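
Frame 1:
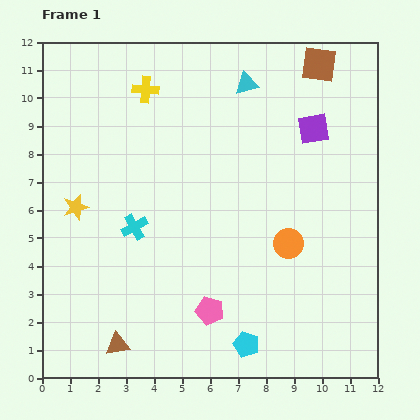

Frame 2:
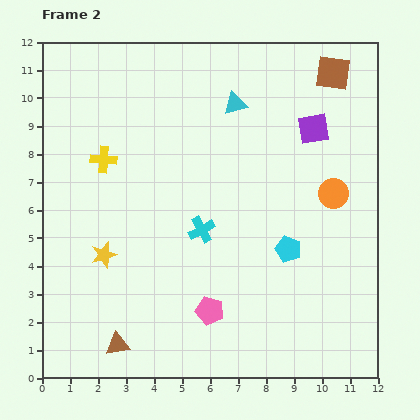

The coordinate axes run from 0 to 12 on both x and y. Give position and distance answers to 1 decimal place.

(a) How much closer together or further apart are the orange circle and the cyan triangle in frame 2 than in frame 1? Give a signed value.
-1.2

Distance in frame 1: 5.9. Distance in frame 2: 4.7.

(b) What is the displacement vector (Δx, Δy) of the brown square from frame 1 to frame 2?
(0.5, -0.3)

The brown square was at (9.9, 11.2) in frame 1 and (10.4, 10.9) in frame 2.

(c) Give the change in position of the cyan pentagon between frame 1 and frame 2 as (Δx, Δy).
(1.5, 3.4)

The cyan pentagon was at (7.3, 1.2) in frame 1 and (8.8, 4.6) in frame 2.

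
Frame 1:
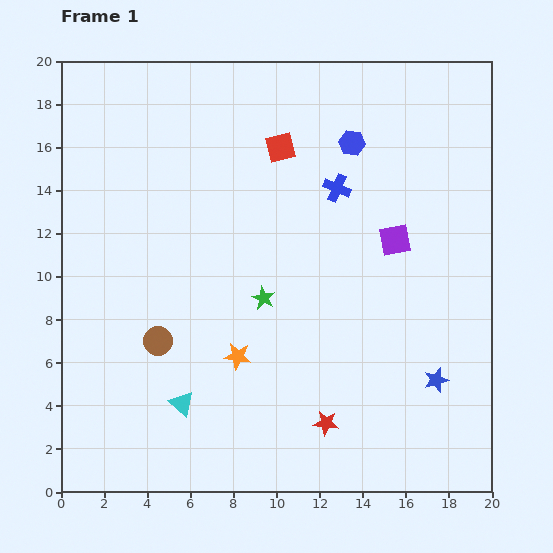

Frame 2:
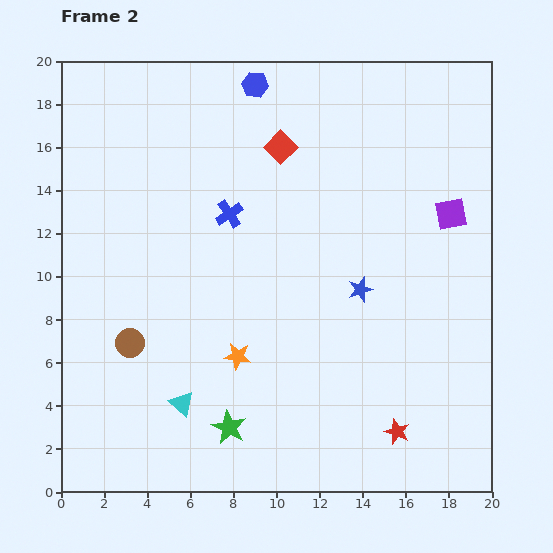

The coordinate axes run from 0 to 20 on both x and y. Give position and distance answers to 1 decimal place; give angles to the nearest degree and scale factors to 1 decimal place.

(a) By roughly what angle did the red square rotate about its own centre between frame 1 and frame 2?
30° counter-clockwise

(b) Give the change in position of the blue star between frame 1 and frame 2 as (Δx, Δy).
(-3.5, 4.2)

The blue star was at (17.4, 5.2) in frame 1 and (13.9, 9.4) in frame 2.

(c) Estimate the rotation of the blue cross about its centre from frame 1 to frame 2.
32° clockwise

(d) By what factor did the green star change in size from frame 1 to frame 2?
1.5×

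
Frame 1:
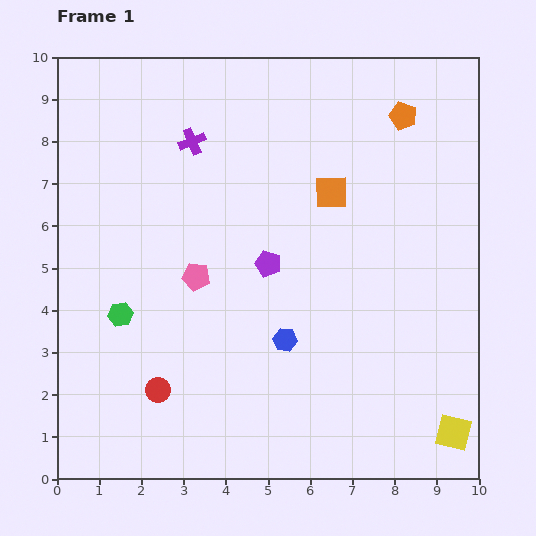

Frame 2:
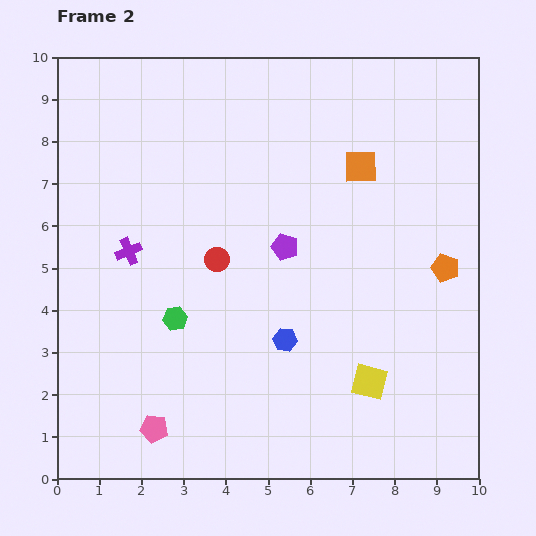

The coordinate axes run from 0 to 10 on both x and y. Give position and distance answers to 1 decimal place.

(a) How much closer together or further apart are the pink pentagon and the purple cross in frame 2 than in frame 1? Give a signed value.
+1.0

Distance in frame 1: 3.2. Distance in frame 2: 4.2.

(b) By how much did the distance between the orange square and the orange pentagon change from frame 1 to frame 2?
+0.6

Distance in frame 1: 2.5. Distance in frame 2: 3.1.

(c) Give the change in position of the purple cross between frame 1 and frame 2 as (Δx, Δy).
(-1.5, -2.6)

The purple cross was at (3.2, 8.0) in frame 1 and (1.7, 5.4) in frame 2.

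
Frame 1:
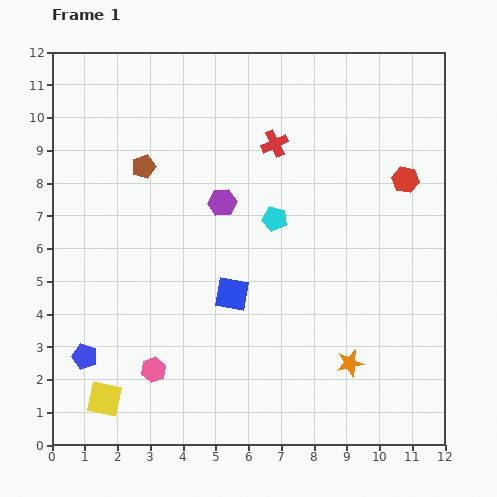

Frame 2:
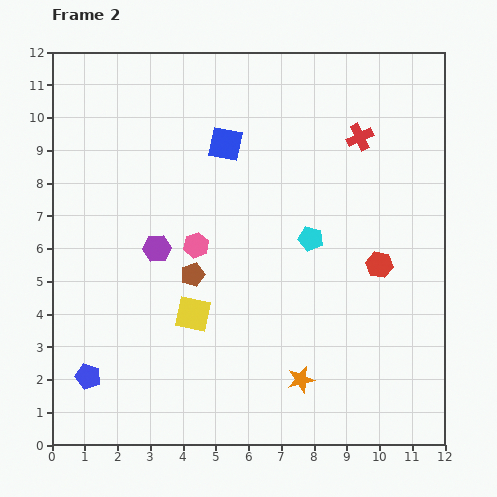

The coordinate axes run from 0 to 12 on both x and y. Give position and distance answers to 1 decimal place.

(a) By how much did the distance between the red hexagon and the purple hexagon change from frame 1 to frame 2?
+1.2

Distance in frame 1: 5.6. Distance in frame 2: 6.8.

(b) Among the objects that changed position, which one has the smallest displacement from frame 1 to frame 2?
the blue pentagon

(moved 0.6)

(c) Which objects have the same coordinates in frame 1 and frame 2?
none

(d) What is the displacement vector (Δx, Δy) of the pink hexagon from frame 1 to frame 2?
(1.3, 3.8)

The pink hexagon was at (3.1, 2.3) in frame 1 and (4.4, 6.1) in frame 2.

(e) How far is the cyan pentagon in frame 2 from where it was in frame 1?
1.3

The cyan pentagon moved from (6.8, 6.9) to (7.9, 6.3), a distance of √(1.1² + 0.6²) ≈ 1.3.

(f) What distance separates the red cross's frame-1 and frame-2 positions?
2.6

The red cross moved from (6.8, 9.2) to (9.4, 9.4), a distance of √(2.6² + 0.2²) ≈ 2.6.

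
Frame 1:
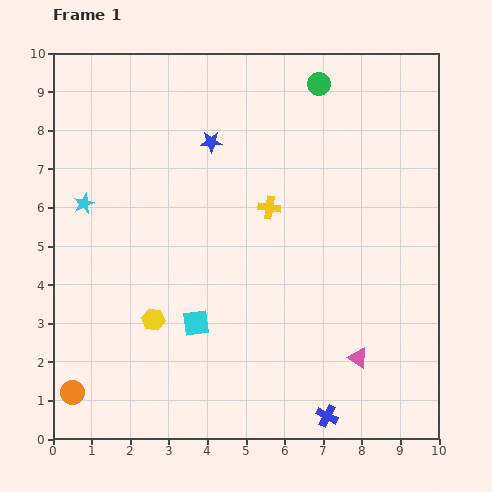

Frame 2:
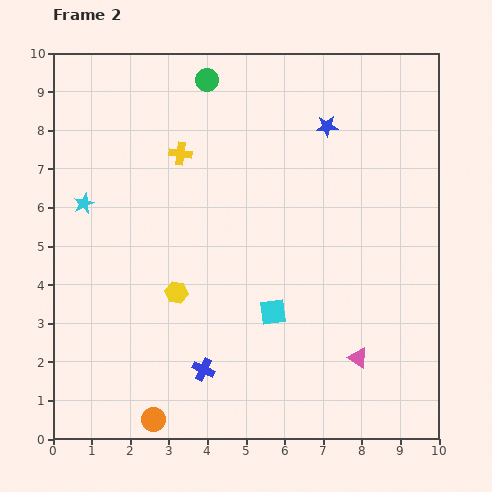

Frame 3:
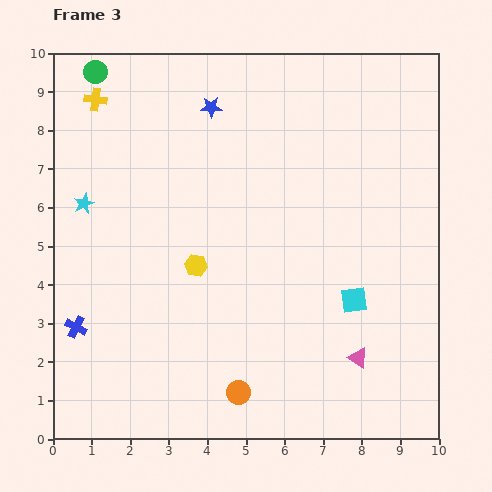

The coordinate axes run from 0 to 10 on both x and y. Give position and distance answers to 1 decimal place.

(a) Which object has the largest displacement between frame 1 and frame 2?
the blue cross

(moved 3.4; next 3.0)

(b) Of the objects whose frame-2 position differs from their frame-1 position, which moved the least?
the yellow hexagon

(moved 0.9)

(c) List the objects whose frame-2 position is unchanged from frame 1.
the cyan star, the pink triangle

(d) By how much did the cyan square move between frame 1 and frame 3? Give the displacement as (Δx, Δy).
(4.1, 0.6)

The cyan square was at (3.7, 3.0) in frame 1 and (7.8, 3.6) in frame 3.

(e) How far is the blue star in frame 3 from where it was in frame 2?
3.0

The blue star moved from (7.1, 8.1) to (4.1, 8.6), a distance of √(3.0² + 0.5²) ≈ 3.0.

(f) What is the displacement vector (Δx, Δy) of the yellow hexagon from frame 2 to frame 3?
(0.5, 0.7)

The yellow hexagon was at (3.2, 3.8) in frame 2 and (3.7, 4.5) in frame 3.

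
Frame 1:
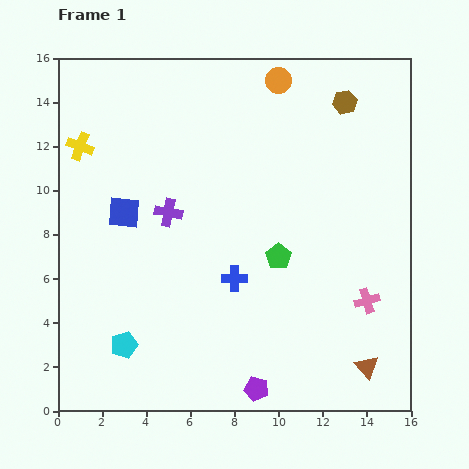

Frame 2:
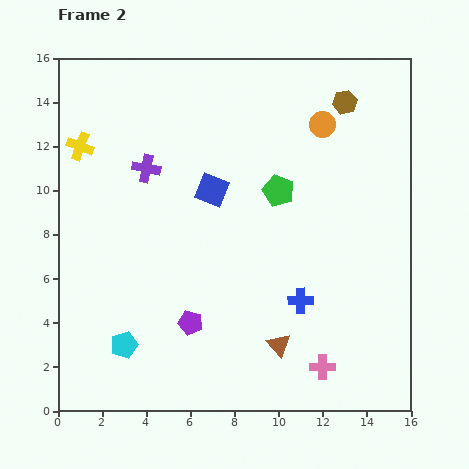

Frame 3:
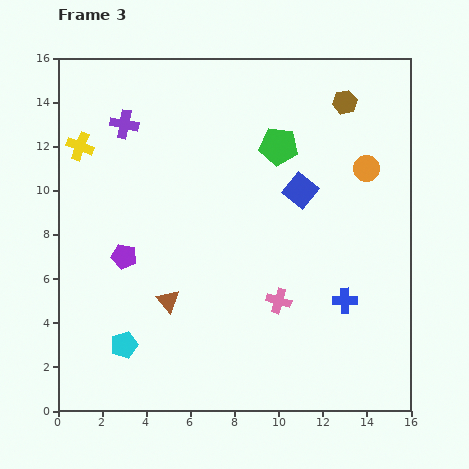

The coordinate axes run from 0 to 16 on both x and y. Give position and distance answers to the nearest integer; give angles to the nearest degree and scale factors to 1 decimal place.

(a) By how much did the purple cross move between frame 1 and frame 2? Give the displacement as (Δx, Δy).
(-1, 2)

The purple cross was at (5, 9) in frame 1 and (4, 11) in frame 2.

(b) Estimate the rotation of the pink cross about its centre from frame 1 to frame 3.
33° clockwise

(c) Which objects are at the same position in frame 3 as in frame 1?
the yellow cross, the brown hexagon, the cyan pentagon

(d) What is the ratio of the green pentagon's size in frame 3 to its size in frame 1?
1.5×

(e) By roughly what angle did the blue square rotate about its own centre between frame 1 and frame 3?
33° clockwise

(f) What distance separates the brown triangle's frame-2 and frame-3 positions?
5

The brown triangle moved from (10, 3) to (5, 5), a distance of √(5² + 2²) ≈ 5.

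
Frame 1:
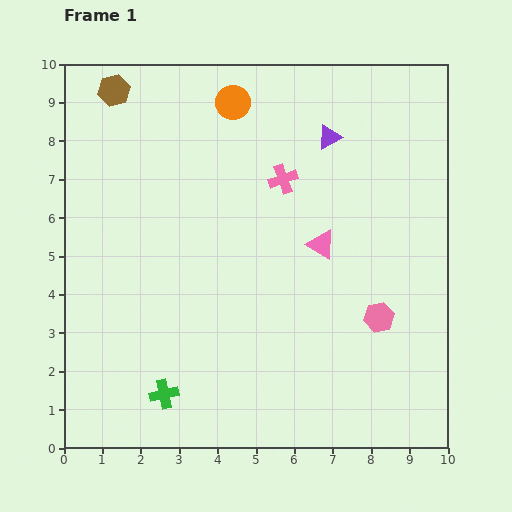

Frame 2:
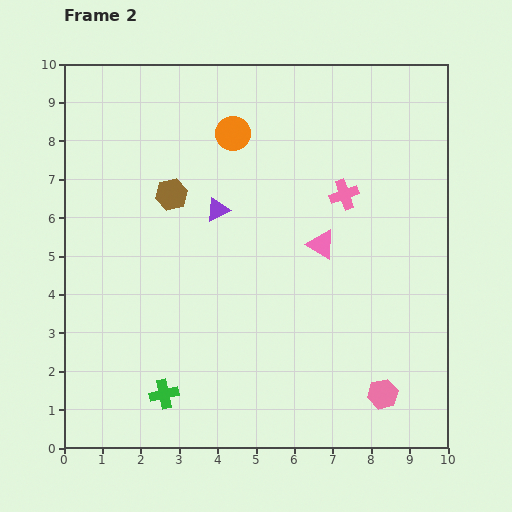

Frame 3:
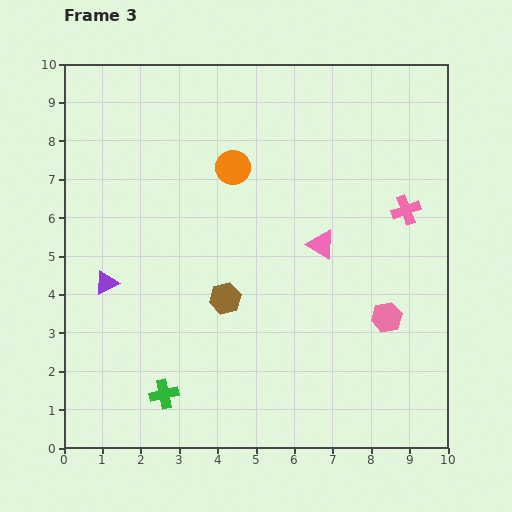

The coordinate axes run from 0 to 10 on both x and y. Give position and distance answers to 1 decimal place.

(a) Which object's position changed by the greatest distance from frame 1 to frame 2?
the purple triangle

(moved 3.5; next 3.1)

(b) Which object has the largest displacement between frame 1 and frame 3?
the purple triangle

(moved 6.9; next 6.1)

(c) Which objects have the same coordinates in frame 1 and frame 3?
the pink triangle, the green cross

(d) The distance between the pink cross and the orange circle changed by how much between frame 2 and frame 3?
+1.3

Distance in frame 2: 3.3. Distance in frame 3: 4.6.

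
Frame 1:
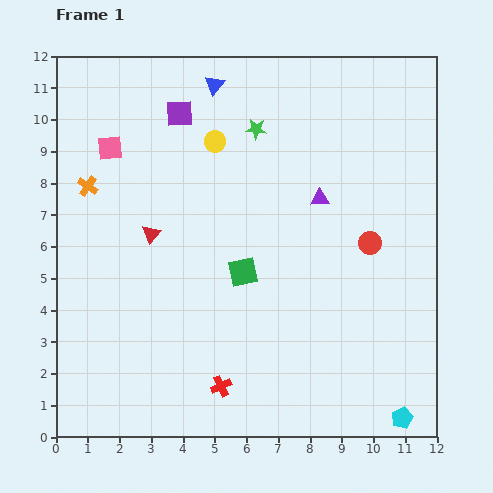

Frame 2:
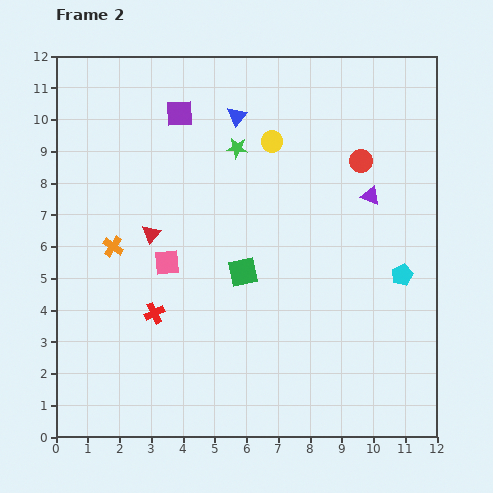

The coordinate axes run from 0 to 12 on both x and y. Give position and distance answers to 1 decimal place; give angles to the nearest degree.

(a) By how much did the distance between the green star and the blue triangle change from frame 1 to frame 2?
-0.9

Distance in frame 1: 1.9. Distance in frame 2: 1.0.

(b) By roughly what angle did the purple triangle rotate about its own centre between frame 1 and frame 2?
22° clockwise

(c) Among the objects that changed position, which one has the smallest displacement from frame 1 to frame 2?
the green star

(moved 0.8)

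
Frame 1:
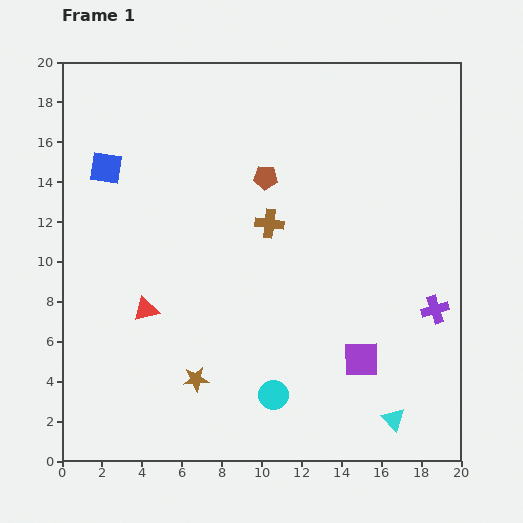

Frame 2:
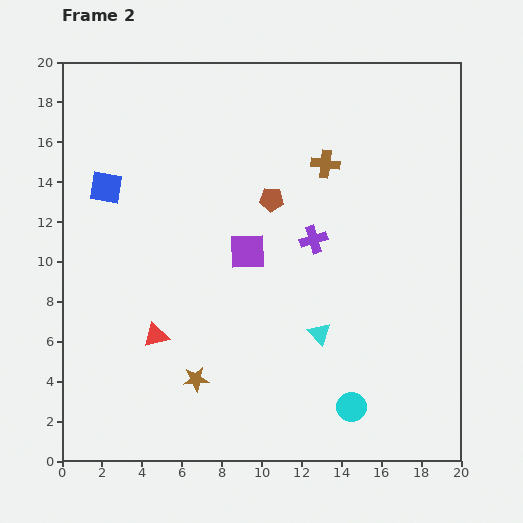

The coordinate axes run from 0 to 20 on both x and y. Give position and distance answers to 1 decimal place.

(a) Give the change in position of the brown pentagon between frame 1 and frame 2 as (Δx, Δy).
(0.3, -1.1)

The brown pentagon was at (10.2, 14.2) in frame 1 and (10.5, 13.1) in frame 2.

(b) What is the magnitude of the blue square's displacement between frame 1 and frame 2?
1.0

The blue square moved from (2.2, 14.7) to (2.2, 13.7), a distance of √(0.0² + 1.0²) ≈ 1.0.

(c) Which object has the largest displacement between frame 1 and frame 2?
the purple square

(moved 7.9; next 7.0)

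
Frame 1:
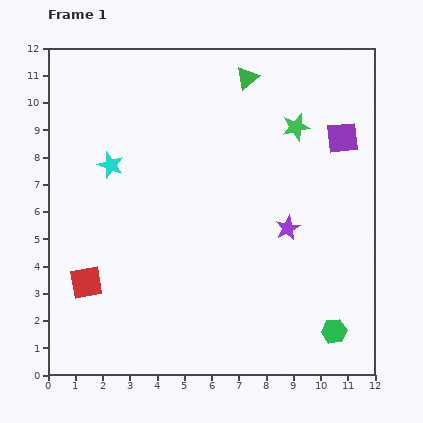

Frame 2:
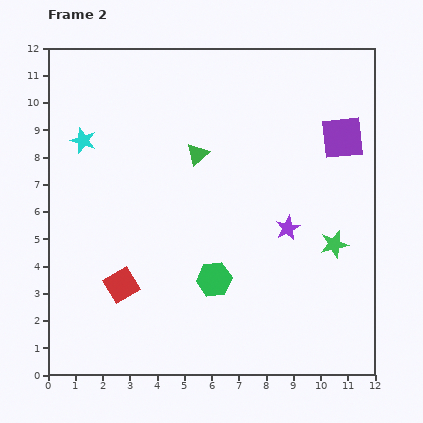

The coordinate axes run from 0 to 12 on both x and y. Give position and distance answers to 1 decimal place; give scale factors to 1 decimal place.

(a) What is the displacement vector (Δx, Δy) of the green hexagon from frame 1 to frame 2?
(-4.4, 1.9)

The green hexagon was at (10.5, 1.6) in frame 1 and (6.1, 3.5) in frame 2.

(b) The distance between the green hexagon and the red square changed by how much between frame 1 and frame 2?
-5.9

Distance in frame 1: 9.3. Distance in frame 2: 3.4.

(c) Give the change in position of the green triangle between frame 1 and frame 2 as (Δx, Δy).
(-1.8, -2.8)

The green triangle was at (7.3, 10.9) in frame 1 and (5.5, 8.1) in frame 2.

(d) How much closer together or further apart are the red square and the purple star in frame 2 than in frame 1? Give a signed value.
-1.2

Distance in frame 1: 7.7. Distance in frame 2: 6.5.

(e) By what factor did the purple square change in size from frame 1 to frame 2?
1.3×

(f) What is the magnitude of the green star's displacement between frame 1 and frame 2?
4.5

The green star moved from (9.1, 9.1) to (10.5, 4.8), a distance of √(1.4² + 4.3²) ≈ 4.5.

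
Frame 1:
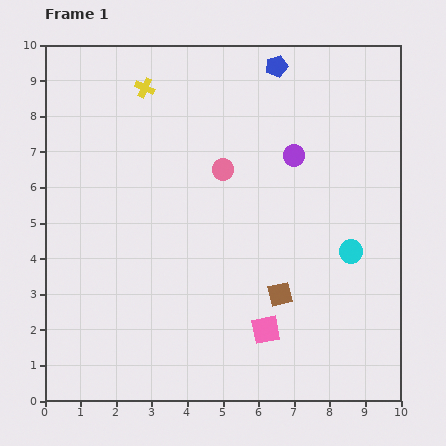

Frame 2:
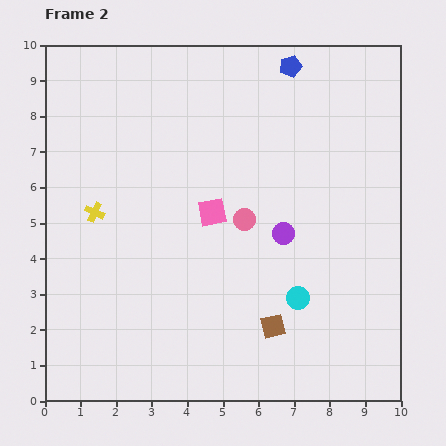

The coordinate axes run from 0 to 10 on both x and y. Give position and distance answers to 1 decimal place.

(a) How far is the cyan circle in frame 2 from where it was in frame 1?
2.0

The cyan circle moved from (8.6, 4.2) to (7.1, 2.9), a distance of √(1.5² + 1.3²) ≈ 2.0.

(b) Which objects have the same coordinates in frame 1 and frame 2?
none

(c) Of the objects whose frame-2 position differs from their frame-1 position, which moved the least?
the blue pentagon

(moved 0.4)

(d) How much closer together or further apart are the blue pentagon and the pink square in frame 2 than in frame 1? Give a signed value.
-2.7

Distance in frame 1: 7.4. Distance in frame 2: 4.7.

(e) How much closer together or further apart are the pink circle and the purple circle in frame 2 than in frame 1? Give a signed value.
-0.8

Distance in frame 1: 2.0. Distance in frame 2: 1.2.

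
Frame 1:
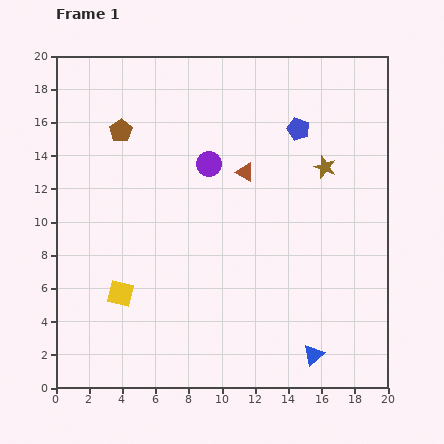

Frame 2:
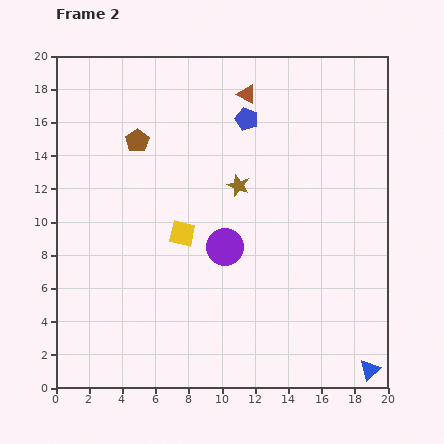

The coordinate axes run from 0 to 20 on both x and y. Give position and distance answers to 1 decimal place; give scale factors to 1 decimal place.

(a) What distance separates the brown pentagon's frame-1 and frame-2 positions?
1.2

The brown pentagon moved from (3.9, 15.5) to (4.9, 14.9), a distance of √(1.0² + 0.6²) ≈ 1.2.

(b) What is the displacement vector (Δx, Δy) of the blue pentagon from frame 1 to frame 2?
(-3.1, 0.6)

The blue pentagon was at (14.6, 15.6) in frame 1 and (11.5, 16.2) in frame 2.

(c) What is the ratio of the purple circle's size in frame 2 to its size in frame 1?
1.5×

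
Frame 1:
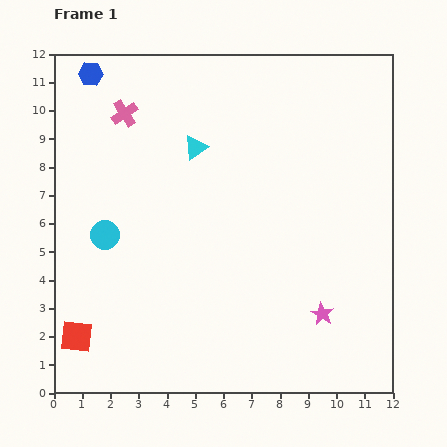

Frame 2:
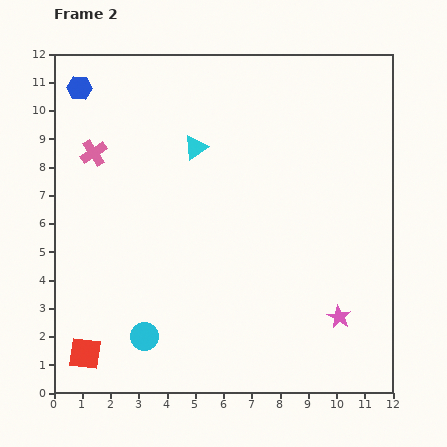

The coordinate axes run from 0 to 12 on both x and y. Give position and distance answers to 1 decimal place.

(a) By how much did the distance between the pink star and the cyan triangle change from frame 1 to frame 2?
+0.5

Distance in frame 1: 7.4. Distance in frame 2: 7.9.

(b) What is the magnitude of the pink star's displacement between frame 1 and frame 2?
0.6

The pink star moved from (9.5, 2.8) to (10.1, 2.7), a distance of √(0.6² + 0.1²) ≈ 0.6.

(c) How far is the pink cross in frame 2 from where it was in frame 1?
1.8

The pink cross moved from (2.5, 9.9) to (1.4, 8.5), a distance of √(1.1² + 1.4²) ≈ 1.8.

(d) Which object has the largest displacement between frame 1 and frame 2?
the cyan circle

(moved 3.9; next 1.8)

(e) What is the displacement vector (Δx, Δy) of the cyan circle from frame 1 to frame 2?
(1.4, -3.6)

The cyan circle was at (1.8, 5.6) in frame 1 and (3.2, 2.0) in frame 2.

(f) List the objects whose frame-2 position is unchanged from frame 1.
the cyan triangle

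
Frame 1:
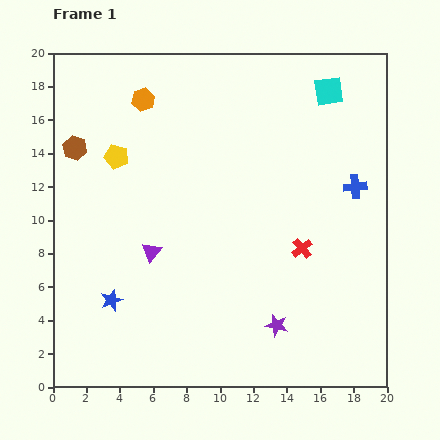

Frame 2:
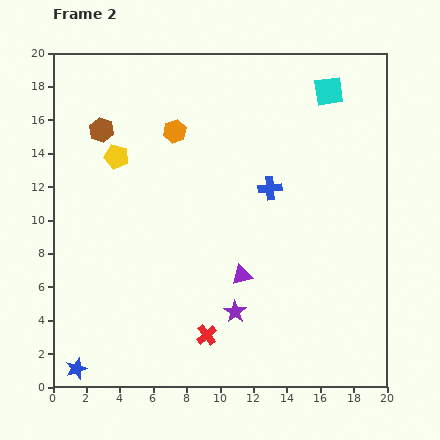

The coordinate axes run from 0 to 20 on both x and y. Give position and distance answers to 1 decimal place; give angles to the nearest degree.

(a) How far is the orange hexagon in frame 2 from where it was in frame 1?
2.7

The orange hexagon moved from (5.4, 17.2) to (7.3, 15.3), a distance of √(1.9² + 1.9²) ≈ 2.7.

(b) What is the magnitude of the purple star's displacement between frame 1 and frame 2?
2.6

The purple star moved from (13.4, 3.7) to (10.9, 4.5), a distance of √(2.5² + 0.8²) ≈ 2.6.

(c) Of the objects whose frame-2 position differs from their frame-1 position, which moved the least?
the brown hexagon

(moved 1.9)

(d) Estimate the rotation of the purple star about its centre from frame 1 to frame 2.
21° clockwise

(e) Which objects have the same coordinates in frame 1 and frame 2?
the cyan square, the yellow pentagon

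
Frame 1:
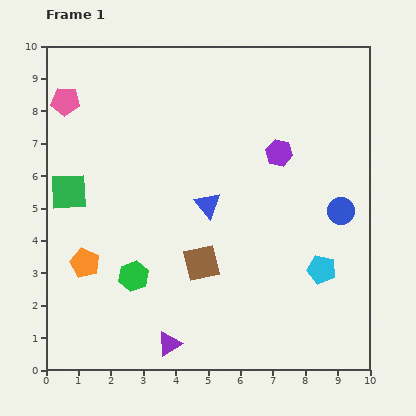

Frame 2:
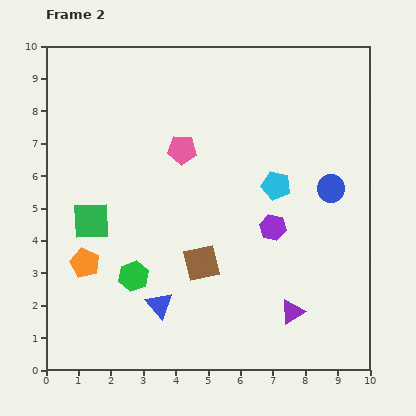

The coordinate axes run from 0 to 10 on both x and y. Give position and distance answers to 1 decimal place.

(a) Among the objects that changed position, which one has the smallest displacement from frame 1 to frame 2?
the blue circle

(moved 0.8)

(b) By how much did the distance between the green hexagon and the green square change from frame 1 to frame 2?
-1.2

Distance in frame 1: 3.3. Distance in frame 2: 2.1.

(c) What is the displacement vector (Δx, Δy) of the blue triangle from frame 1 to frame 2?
(-1.5, -3.1)

The blue triangle was at (5.0, 5.1) in frame 1 and (3.5, 2.0) in frame 2.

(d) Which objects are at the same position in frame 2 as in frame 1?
the brown square, the green hexagon, the orange pentagon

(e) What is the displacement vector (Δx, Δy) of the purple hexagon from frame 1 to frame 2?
(-0.2, -2.3)

The purple hexagon was at (7.2, 6.7) in frame 1 and (7.0, 4.4) in frame 2.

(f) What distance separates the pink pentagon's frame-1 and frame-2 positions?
3.9

The pink pentagon moved from (0.6, 8.3) to (4.2, 6.8), a distance of √(3.6² + 1.5²) ≈ 3.9.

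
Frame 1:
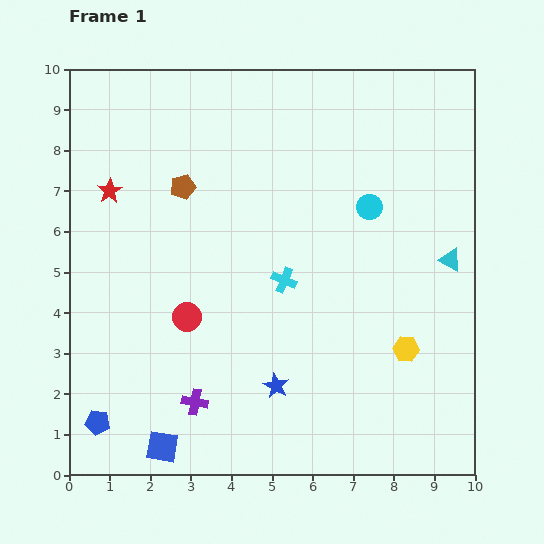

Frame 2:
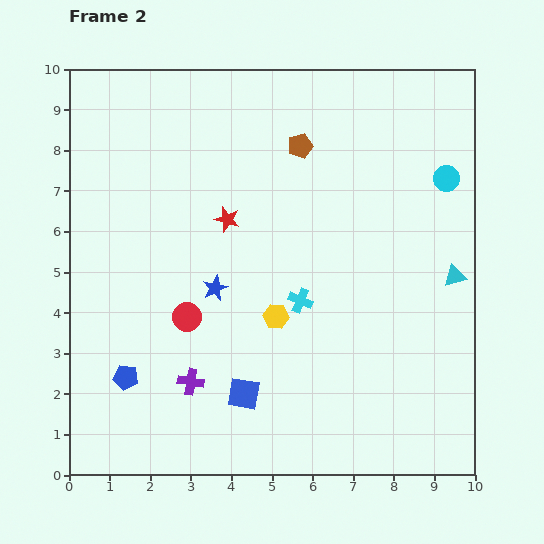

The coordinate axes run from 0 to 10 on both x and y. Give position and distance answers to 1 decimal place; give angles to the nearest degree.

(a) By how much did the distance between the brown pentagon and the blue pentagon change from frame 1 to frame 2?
+0.9

Distance in frame 1: 6.2. Distance in frame 2: 7.1.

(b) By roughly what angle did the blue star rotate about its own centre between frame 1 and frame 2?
21° clockwise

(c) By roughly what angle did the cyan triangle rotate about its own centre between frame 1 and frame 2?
42° counter-clockwise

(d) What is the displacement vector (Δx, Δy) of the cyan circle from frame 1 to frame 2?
(1.9, 0.7)

The cyan circle was at (7.4, 6.6) in frame 1 and (9.3, 7.3) in frame 2.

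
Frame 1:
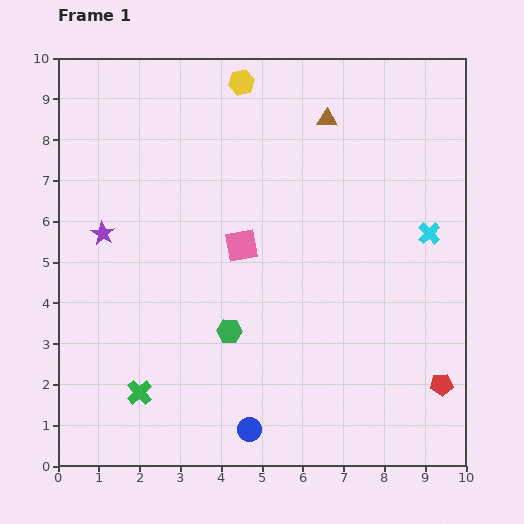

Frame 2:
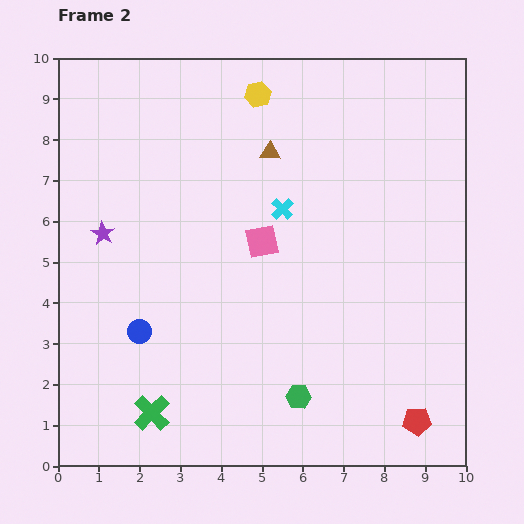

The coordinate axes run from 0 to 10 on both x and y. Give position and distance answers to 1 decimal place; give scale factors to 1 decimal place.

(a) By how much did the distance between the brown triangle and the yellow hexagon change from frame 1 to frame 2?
-0.9

Distance in frame 1: 2.3. Distance in frame 2: 1.4.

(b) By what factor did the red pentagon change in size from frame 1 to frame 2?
1.3×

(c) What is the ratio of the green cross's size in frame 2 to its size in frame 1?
1.4×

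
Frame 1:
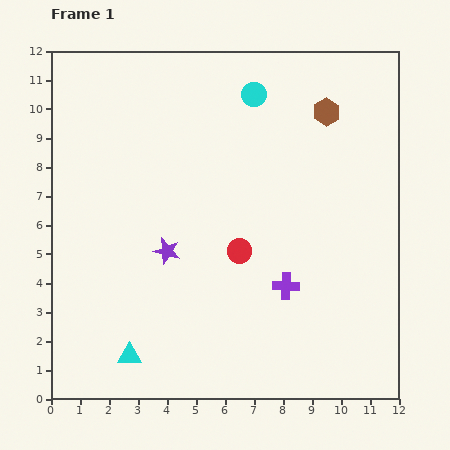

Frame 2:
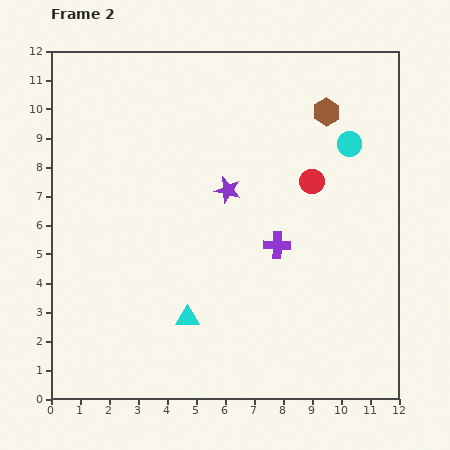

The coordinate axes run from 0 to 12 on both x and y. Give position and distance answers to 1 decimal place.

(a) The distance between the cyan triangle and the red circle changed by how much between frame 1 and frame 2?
+1.2

Distance in frame 1: 5.2. Distance in frame 2: 6.4.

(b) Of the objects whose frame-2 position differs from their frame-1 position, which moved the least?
the purple cross

(moved 1.4)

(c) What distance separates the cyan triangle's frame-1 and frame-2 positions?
2.4

The cyan triangle moved from (2.7, 1.5) to (4.7, 2.8), a distance of √(2.0² + 1.3²) ≈ 2.4.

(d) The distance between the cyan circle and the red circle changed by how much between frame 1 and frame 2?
-3.6

Distance in frame 1: 5.4. Distance in frame 2: 1.8.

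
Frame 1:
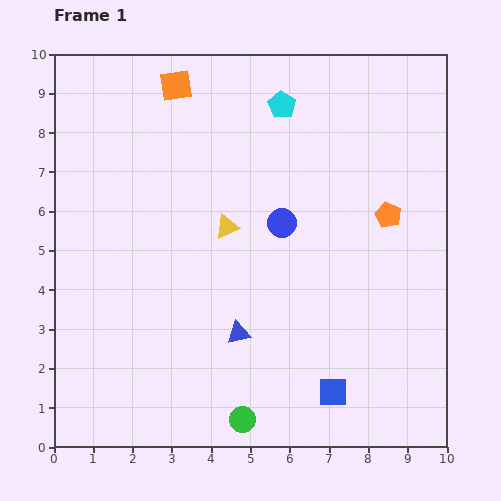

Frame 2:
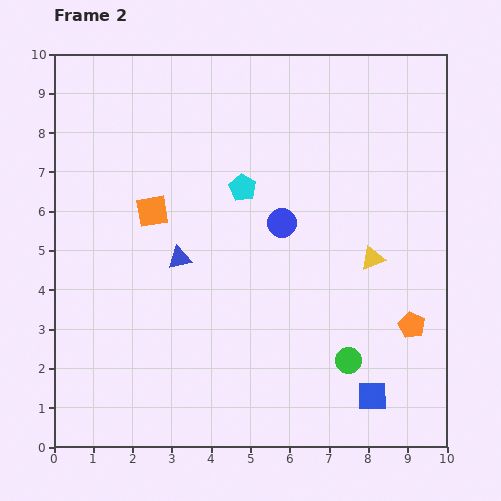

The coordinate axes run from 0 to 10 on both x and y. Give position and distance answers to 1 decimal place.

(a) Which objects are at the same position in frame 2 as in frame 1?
the blue circle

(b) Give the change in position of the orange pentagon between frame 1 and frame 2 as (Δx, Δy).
(0.6, -2.8)

The orange pentagon was at (8.5, 5.9) in frame 1 and (9.1, 3.1) in frame 2.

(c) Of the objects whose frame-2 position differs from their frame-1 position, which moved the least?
the blue square

(moved 1.0)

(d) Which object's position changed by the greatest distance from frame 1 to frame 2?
the yellow triangle

(moved 3.8; next 3.3)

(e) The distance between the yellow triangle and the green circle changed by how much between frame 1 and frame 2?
-2.2

Distance in frame 1: 4.9. Distance in frame 2: 2.7.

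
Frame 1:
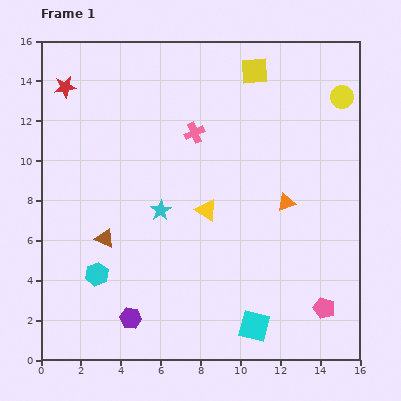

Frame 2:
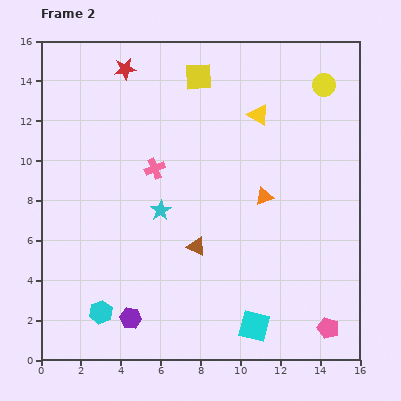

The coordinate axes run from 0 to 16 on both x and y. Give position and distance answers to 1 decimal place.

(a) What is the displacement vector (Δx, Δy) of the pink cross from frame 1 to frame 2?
(-2.0, -1.8)

The pink cross was at (7.7, 11.4) in frame 1 and (5.7, 9.6) in frame 2.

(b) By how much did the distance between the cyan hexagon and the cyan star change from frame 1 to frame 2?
+1.4

Distance in frame 1: 4.5. Distance in frame 2: 5.9.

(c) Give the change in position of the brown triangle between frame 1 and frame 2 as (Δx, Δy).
(4.6, -0.4)

The brown triangle was at (3.2, 6.1) in frame 1 and (7.8, 5.7) in frame 2.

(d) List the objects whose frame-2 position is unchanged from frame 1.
the purple hexagon, the cyan square, the cyan star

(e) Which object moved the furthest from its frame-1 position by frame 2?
the yellow triangle

(moved 5.5; next 4.6)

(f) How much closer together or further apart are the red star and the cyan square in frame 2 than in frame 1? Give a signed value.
-0.9

Distance in frame 1: 15.3. Distance in frame 2: 14.4.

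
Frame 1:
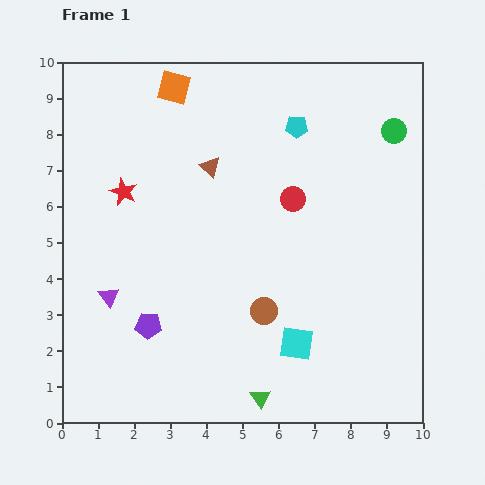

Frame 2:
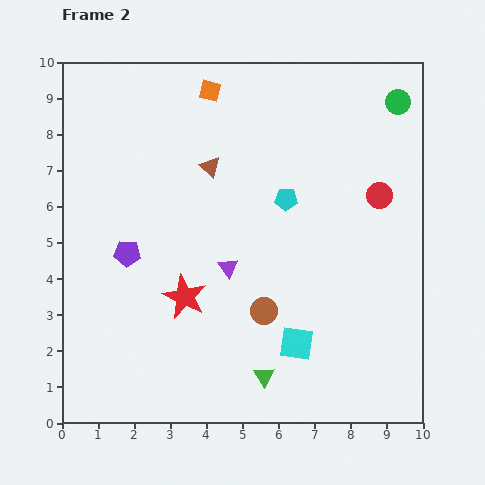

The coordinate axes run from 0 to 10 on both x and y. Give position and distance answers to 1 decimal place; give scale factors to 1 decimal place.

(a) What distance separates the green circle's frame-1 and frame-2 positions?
0.8

The green circle moved from (9.2, 8.1) to (9.3, 8.9), a distance of √(0.1² + 0.8²) ≈ 0.8.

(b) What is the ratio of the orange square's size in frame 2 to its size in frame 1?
0.6×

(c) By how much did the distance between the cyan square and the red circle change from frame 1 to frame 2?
+0.7

Distance in frame 1: 4.0. Distance in frame 2: 4.7.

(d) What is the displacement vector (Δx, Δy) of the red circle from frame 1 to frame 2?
(2.4, 0.1)

The red circle was at (6.4, 6.2) in frame 1 and (8.8, 6.3) in frame 2.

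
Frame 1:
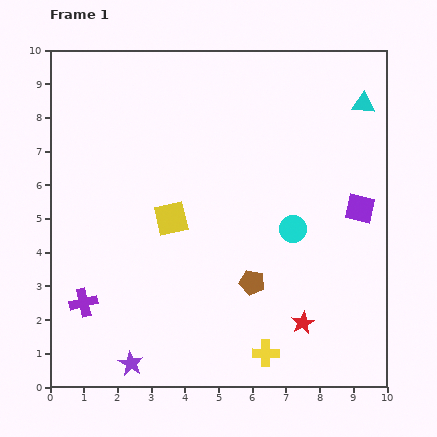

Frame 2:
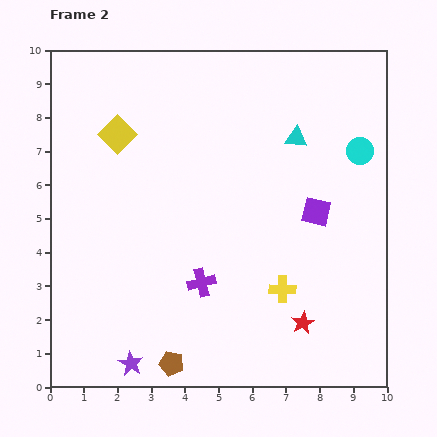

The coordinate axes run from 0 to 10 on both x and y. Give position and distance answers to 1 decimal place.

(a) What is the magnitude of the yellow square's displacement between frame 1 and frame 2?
3.0

The yellow square moved from (3.6, 5.0) to (2.0, 7.5), a distance of √(1.6² + 2.5²) ≈ 3.0.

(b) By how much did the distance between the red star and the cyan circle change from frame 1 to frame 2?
+2.6

Distance in frame 1: 2.8. Distance in frame 2: 5.4.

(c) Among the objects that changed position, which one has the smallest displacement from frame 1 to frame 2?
the purple square

(moved 1.3)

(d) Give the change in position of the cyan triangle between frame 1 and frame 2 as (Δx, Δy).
(-2.0, -1.0)

The cyan triangle was at (9.3, 8.4) in frame 1 and (7.3, 7.4) in frame 2.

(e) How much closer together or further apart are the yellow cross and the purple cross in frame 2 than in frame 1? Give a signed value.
-3.2

Distance in frame 1: 5.6. Distance in frame 2: 2.4.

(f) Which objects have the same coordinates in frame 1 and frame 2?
the purple star, the red star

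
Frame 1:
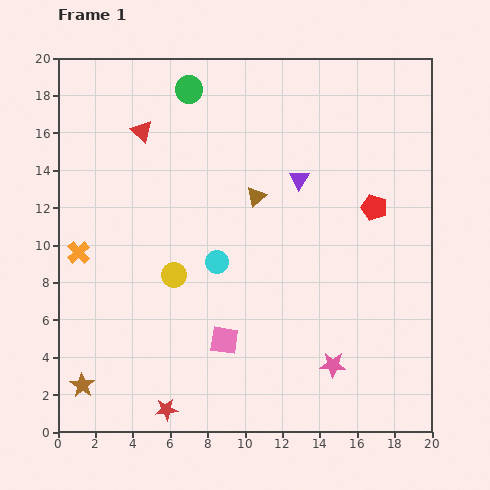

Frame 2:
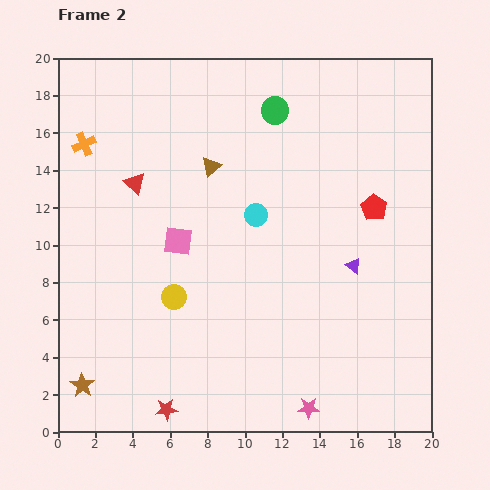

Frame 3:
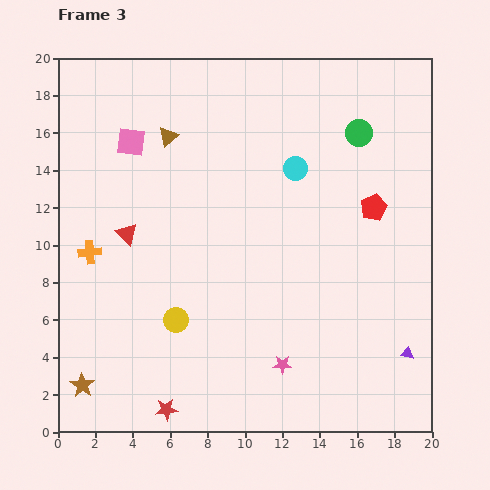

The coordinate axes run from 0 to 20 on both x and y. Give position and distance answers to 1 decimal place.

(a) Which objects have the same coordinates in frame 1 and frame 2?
the red pentagon, the red star, the brown star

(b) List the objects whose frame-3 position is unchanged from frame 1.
the red pentagon, the red star, the brown star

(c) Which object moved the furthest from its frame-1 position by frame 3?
the pink square

(moved 11.7; next 11.0)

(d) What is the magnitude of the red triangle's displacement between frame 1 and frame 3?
5.6

The red triangle moved from (4.5, 16.1) to (3.7, 10.6), a distance of √(0.8² + 5.5²) ≈ 5.6.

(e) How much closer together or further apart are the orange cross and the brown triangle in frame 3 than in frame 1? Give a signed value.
-2.5

Distance in frame 1: 10.0. Distance in frame 3: 7.5.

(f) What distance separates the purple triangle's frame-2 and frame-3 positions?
5.5

The purple triangle moved from (15.8, 8.9) to (18.7, 4.2), a distance of √(2.9² + 4.7²) ≈ 5.5.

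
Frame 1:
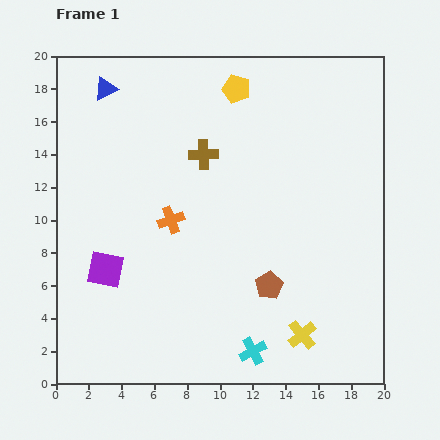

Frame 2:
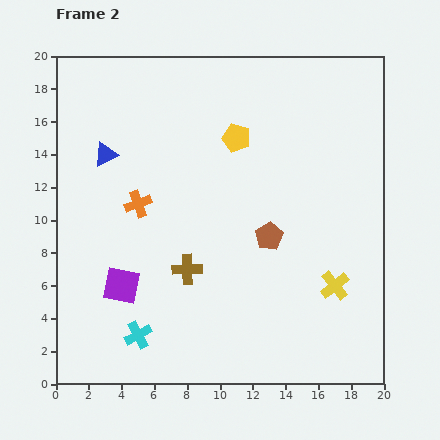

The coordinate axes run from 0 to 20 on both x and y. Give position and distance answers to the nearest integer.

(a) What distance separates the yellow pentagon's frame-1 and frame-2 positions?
3

The yellow pentagon moved from (11, 18) to (11, 15), a distance of √(0² + 3²) ≈ 3.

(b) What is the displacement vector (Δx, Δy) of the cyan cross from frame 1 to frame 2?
(-7, 1)

The cyan cross was at (12, 2) in frame 1 and (5, 3) in frame 2.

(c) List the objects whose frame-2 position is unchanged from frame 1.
none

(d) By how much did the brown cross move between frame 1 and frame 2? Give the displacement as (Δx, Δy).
(-1, -7)

The brown cross was at (9, 14) in frame 1 and (8, 7) in frame 2.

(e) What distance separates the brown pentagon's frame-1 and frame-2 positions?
3

The brown pentagon moved from (13, 6) to (13, 9), a distance of √(0² + 3²) ≈ 3.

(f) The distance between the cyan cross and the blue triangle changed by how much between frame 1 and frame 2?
-7

Distance in frame 1: 18. Distance in frame 2: 11.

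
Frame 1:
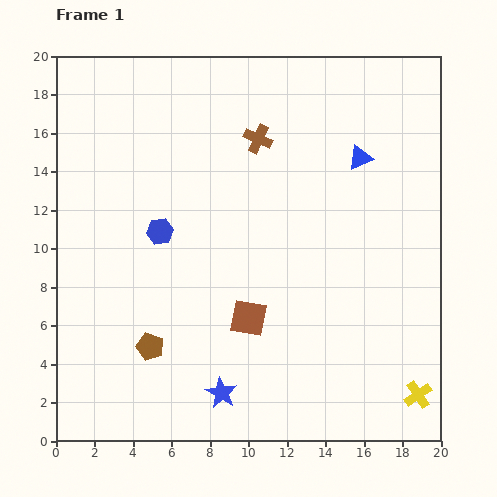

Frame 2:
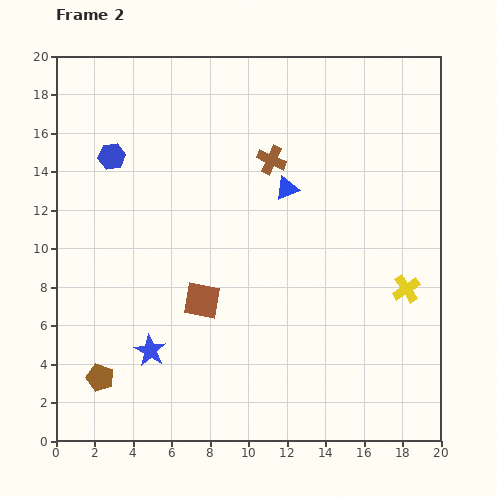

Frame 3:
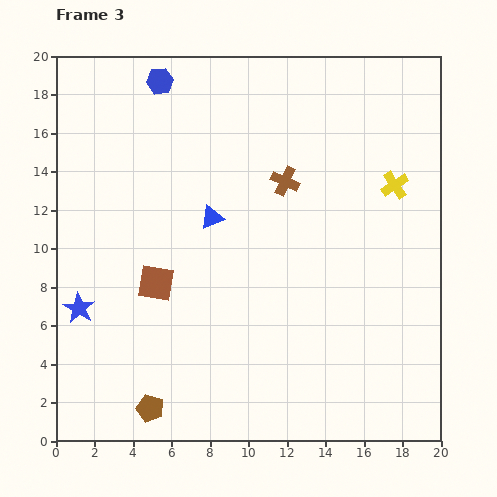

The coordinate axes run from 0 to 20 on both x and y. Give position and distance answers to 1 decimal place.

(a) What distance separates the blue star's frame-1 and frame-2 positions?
4.3

The blue star moved from (8.6, 2.5) to (4.9, 4.7), a distance of √(3.7² + 2.2²) ≈ 4.3.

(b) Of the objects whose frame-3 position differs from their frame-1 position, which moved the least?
the brown cross

(moved 2.6)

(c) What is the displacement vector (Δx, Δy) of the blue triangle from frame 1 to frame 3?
(-7.7, -3.1)

The blue triangle was at (15.8, 14.7) in frame 1 and (8.1, 11.6) in frame 3.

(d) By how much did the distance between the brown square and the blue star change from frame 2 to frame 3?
+0.5

Distance in frame 2: 3.7. Distance in frame 3: 4.2.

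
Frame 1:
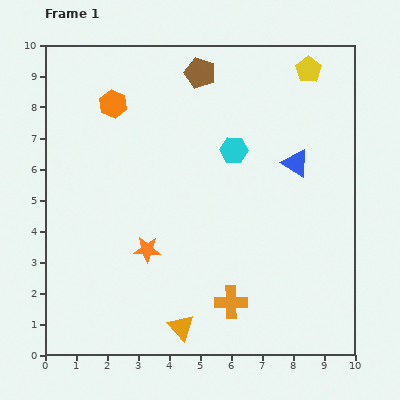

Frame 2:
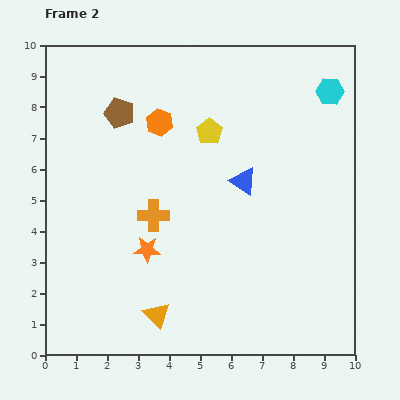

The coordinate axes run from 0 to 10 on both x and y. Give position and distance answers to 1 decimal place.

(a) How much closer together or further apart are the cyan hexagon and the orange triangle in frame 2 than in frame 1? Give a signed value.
+3.2

Distance in frame 1: 5.9. Distance in frame 2: 9.1.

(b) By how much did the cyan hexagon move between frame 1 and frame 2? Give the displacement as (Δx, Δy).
(3.1, 1.9)

The cyan hexagon was at (6.1, 6.6) in frame 1 and (9.2, 8.5) in frame 2.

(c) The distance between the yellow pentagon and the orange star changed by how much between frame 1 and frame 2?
-3.5

Distance in frame 1: 7.8. Distance in frame 2: 4.3.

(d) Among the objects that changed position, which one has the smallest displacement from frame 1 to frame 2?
the orange triangle

(moved 0.9)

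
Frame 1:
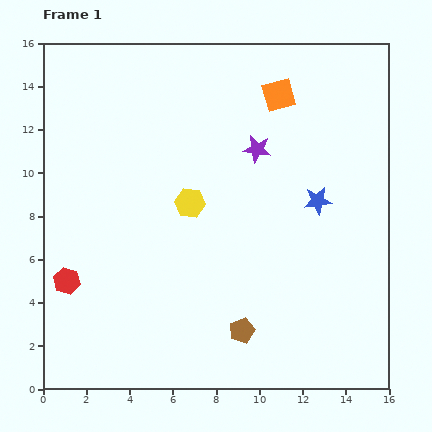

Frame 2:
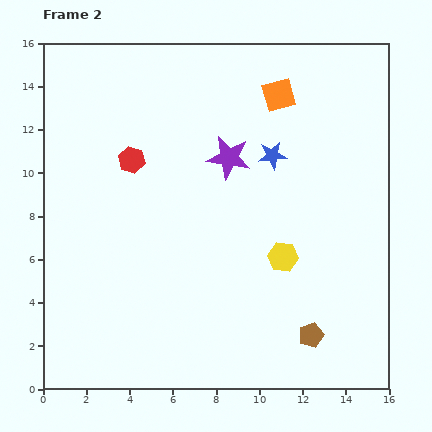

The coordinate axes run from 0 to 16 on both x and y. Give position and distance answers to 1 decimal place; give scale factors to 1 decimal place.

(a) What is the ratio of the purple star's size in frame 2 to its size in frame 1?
1.6×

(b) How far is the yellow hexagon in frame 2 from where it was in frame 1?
5.0

The yellow hexagon moved from (6.8, 8.6) to (11.1, 6.1), a distance of √(4.3² + 2.5²) ≈ 5.0.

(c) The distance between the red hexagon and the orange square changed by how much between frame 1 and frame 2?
-5.6

Distance in frame 1: 13.0. Distance in frame 2: 7.4.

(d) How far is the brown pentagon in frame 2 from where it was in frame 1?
3.2

The brown pentagon moved from (9.2, 2.7) to (12.4, 2.5), a distance of √(3.2² + 0.2²) ≈ 3.2.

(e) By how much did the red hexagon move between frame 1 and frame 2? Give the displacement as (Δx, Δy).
(3.0, 5.6)

The red hexagon was at (1.1, 5.0) in frame 1 and (4.1, 10.6) in frame 2.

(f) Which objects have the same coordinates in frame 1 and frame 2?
the orange square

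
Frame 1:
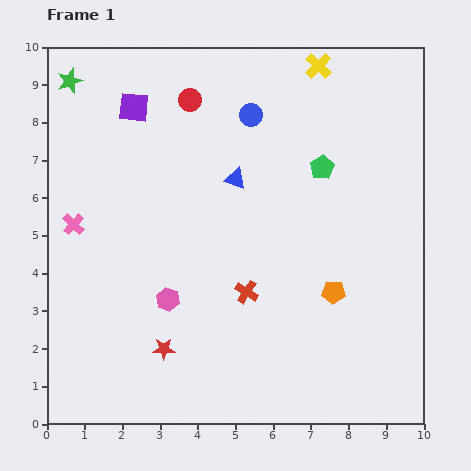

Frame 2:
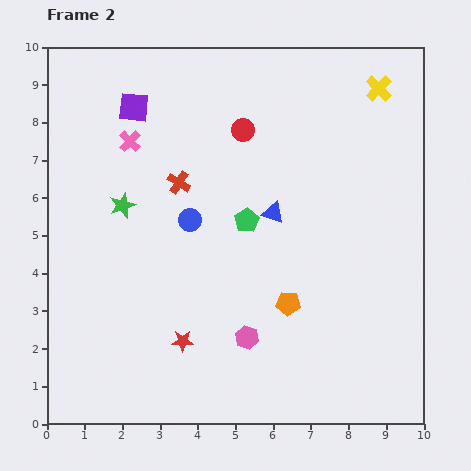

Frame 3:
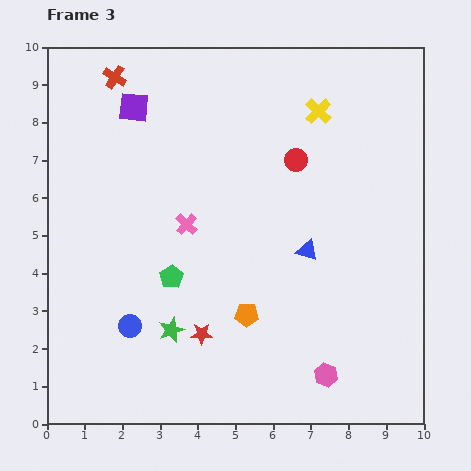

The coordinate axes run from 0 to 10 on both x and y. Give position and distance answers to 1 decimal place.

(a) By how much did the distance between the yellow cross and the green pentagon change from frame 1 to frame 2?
+2.2

Distance in frame 1: 2.7. Distance in frame 2: 4.9.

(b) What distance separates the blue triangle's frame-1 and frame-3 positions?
2.7

The blue triangle moved from (5.0, 6.5) to (6.9, 4.6), a distance of √(1.9² + 1.9²) ≈ 2.7.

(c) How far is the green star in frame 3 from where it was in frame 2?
3.5

The green star moved from (2.0, 5.8) to (3.3, 2.5), a distance of √(1.3² + 3.3²) ≈ 3.5.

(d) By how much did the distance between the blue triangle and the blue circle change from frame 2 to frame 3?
+2.9

Distance in frame 2: 2.2. Distance in frame 3: 5.1.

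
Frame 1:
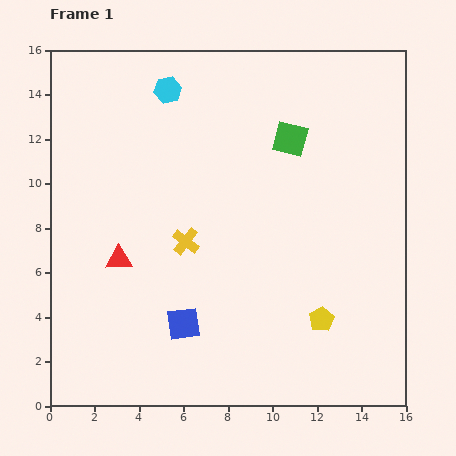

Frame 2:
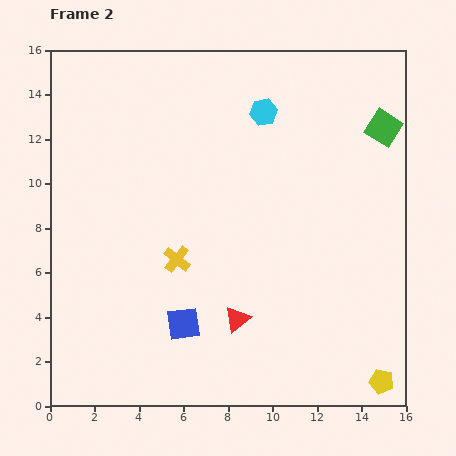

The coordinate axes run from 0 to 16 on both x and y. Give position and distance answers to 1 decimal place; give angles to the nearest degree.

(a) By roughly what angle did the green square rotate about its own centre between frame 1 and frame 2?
17° clockwise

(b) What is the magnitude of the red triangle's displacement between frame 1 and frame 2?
5.9

The red triangle moved from (3.1, 6.6) to (8.4, 3.9), a distance of √(5.3² + 2.7²) ≈ 5.9.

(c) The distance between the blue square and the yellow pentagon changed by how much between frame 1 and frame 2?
+3.1

Distance in frame 1: 6.2. Distance in frame 2: 9.3.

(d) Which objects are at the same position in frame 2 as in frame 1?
the blue square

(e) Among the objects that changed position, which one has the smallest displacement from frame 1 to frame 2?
the yellow cross

(moved 0.9)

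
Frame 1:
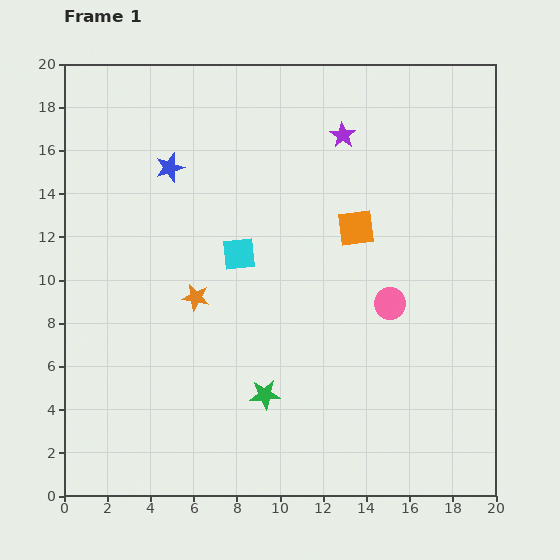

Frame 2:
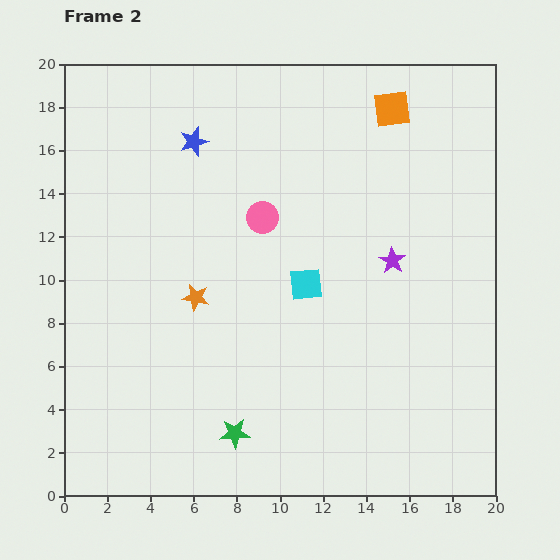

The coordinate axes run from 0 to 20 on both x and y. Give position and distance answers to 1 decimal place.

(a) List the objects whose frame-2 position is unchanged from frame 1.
the orange star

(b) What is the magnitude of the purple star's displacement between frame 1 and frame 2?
6.2

The purple star moved from (12.9, 16.7) to (15.2, 10.9), a distance of √(2.3² + 5.8²) ≈ 6.2.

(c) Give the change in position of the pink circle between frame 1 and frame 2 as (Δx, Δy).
(-5.9, 4.0)

The pink circle was at (15.1, 8.9) in frame 1 and (9.2, 12.9) in frame 2.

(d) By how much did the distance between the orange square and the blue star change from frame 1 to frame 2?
+0.3

Distance in frame 1: 9.0. Distance in frame 2: 9.3.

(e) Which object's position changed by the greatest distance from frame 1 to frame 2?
the pink circle

(moved 7.1; next 6.2)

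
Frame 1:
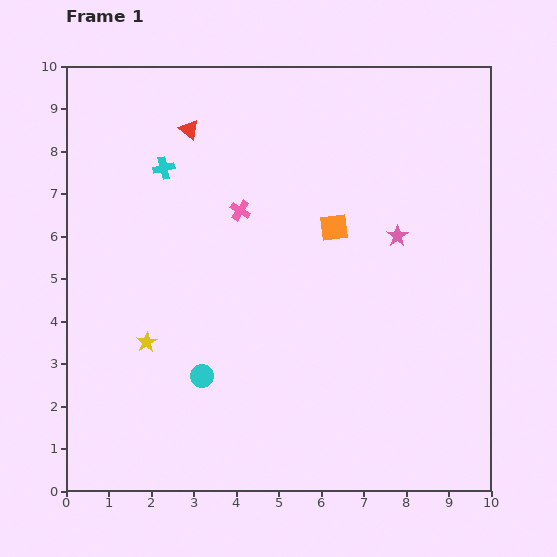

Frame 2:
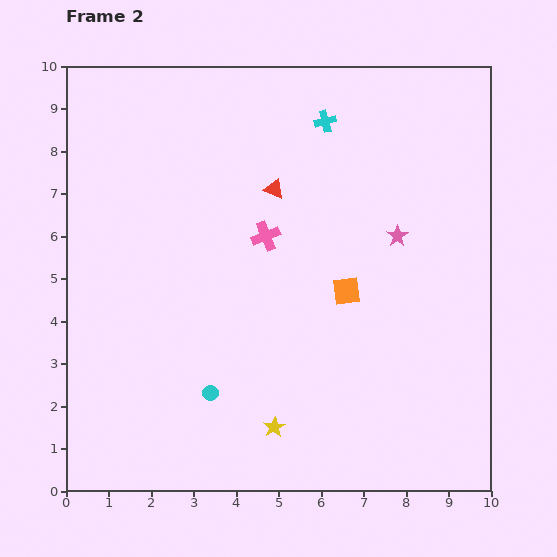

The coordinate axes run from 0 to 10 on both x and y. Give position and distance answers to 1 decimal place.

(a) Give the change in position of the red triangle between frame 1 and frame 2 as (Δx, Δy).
(2.0, -1.4)

The red triangle was at (2.9, 8.5) in frame 1 and (4.9, 7.1) in frame 2.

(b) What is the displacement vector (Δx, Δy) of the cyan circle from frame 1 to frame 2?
(0.2, -0.4)

The cyan circle was at (3.2, 2.7) in frame 1 and (3.4, 2.3) in frame 2.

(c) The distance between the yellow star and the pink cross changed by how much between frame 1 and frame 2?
+0.7

Distance in frame 1: 3.8. Distance in frame 2: 4.5.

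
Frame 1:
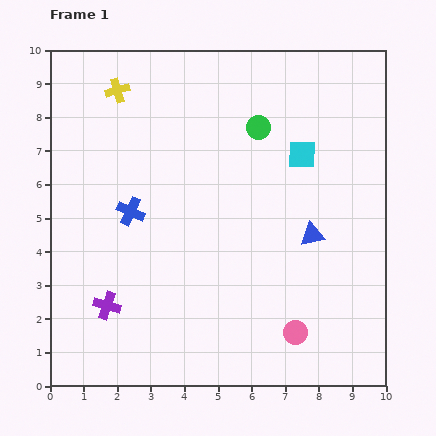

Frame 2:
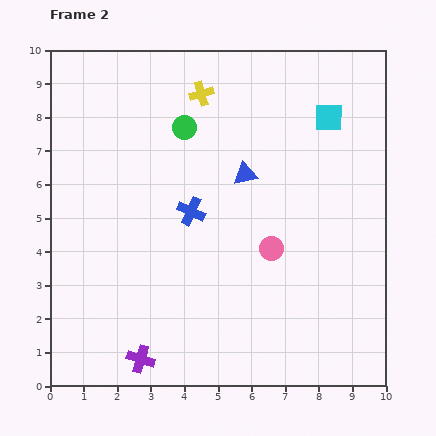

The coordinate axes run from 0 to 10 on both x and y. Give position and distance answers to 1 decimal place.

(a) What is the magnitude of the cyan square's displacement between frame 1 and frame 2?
1.4

The cyan square moved from (7.5, 6.9) to (8.3, 8.0), a distance of √(0.8² + 1.1²) ≈ 1.4.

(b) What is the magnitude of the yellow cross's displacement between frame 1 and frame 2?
2.5

The yellow cross moved from (2.0, 8.8) to (4.5, 8.7), a distance of √(2.5² + 0.1²) ≈ 2.5.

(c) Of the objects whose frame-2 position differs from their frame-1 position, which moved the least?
the cyan square

(moved 1.4)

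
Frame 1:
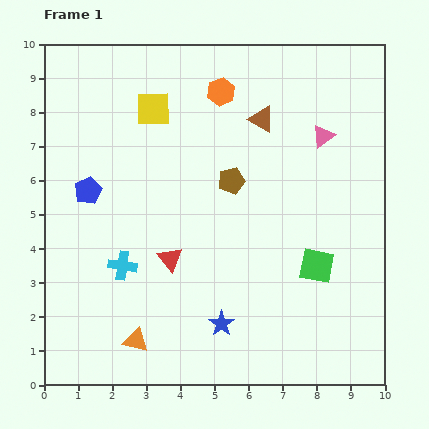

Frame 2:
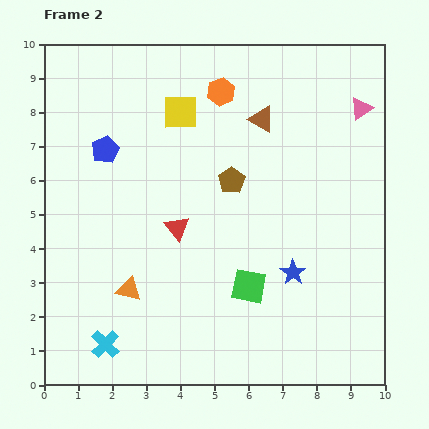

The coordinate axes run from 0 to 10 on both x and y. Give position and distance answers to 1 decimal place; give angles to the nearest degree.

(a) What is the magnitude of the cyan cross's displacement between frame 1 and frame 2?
2.4

The cyan cross moved from (2.3, 3.5) to (1.8, 1.2), a distance of √(0.5² + 2.3²) ≈ 2.4.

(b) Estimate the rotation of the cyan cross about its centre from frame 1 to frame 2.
36° clockwise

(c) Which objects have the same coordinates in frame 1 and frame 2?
the brown pentagon, the orange hexagon, the brown triangle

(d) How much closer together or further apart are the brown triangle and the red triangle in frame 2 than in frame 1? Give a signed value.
-0.8

Distance in frame 1: 4.9. Distance in frame 2: 4.1.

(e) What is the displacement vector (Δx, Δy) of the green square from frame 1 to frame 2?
(-2.0, -0.6)

The green square was at (8.0, 3.5) in frame 1 and (6.0, 2.9) in frame 2.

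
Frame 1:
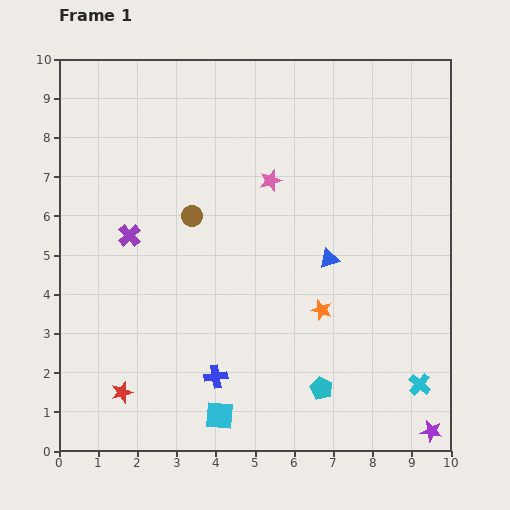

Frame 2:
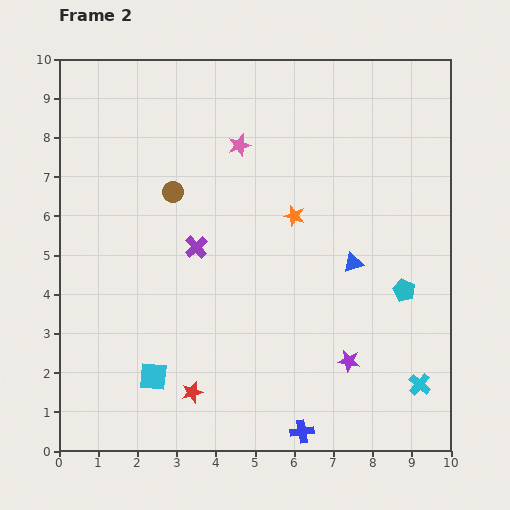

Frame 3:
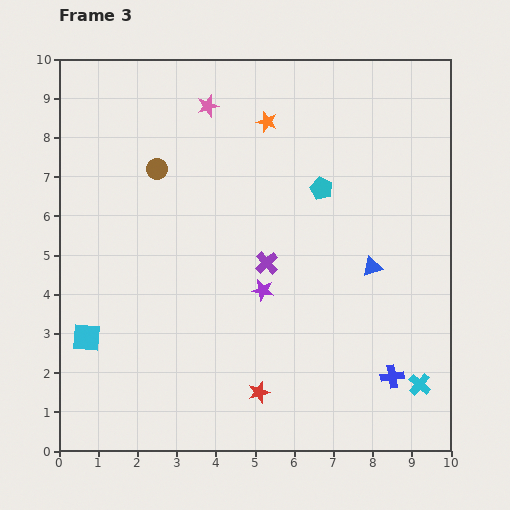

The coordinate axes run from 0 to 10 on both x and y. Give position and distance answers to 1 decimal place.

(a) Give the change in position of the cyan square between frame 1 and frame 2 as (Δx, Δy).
(-1.7, 1.0)

The cyan square was at (4.1, 0.9) in frame 1 and (2.4, 1.9) in frame 2.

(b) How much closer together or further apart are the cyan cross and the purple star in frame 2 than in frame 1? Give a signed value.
+0.7

Distance in frame 1: 1.2. Distance in frame 2: 1.9.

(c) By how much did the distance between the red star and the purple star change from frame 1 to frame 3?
-5.4

Distance in frame 1: 8.0. Distance in frame 3: 2.6.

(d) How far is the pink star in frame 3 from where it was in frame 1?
2.5

The pink star moved from (5.4, 6.9) to (3.8, 8.8), a distance of √(1.6² + 1.9²) ≈ 2.5.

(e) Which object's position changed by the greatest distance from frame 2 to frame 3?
the cyan pentagon

(moved 3.3; next 2.8)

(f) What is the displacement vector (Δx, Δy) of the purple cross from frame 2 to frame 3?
(1.8, -0.4)

The purple cross was at (3.5, 5.2) in frame 2 and (5.3, 4.8) in frame 3.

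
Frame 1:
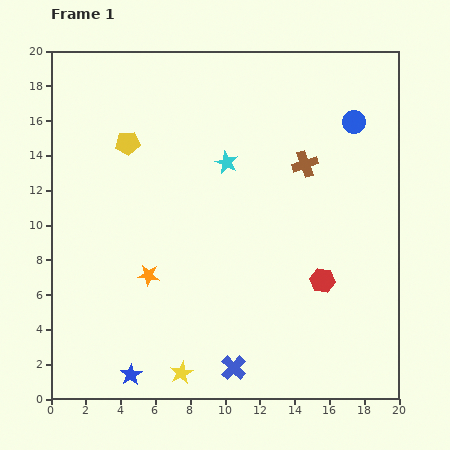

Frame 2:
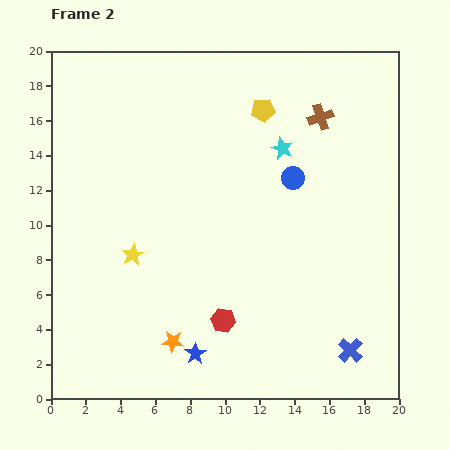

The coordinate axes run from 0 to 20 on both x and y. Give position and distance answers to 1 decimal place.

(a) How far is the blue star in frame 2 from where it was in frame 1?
3.9

The blue star moved from (4.6, 1.4) to (8.3, 2.6), a distance of √(3.7² + 1.2²) ≈ 3.9.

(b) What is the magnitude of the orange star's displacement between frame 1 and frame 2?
4.0

The orange star moved from (5.6, 7.1) to (7.0, 3.3), a distance of √(1.4² + 3.8²) ≈ 4.0.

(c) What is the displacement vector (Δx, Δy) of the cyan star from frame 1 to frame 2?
(3.2, 0.8)

The cyan star was at (10.1, 13.6) in frame 1 and (13.3, 14.4) in frame 2.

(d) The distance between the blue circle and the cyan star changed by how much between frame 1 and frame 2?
-5.9

Distance in frame 1: 7.7. Distance in frame 2: 1.8.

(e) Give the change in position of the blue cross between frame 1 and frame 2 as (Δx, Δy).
(6.7, 1.0)

The blue cross was at (10.5, 1.8) in frame 1 and (17.2, 2.8) in frame 2.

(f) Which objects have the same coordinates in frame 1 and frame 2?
none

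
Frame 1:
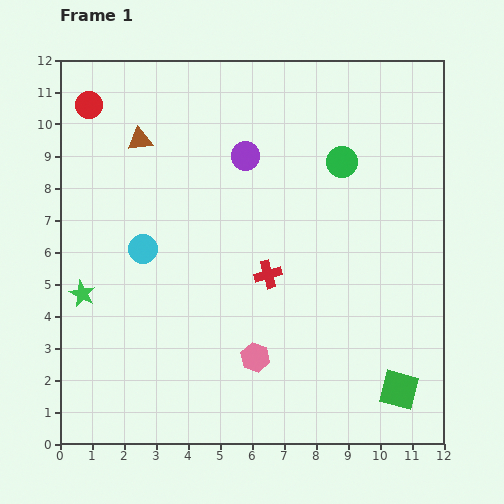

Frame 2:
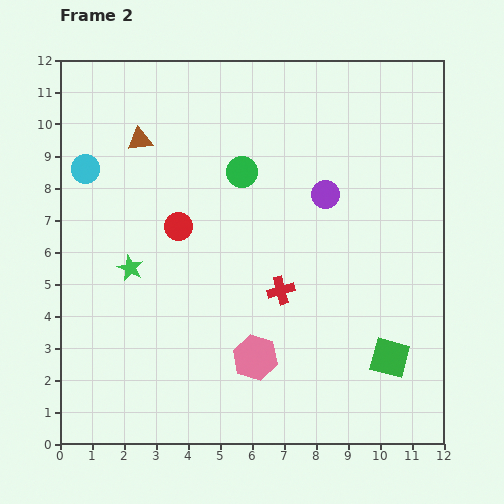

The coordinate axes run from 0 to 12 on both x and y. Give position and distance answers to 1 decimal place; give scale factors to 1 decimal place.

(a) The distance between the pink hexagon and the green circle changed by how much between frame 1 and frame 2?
-0.9

Distance in frame 1: 6.7. Distance in frame 2: 5.8.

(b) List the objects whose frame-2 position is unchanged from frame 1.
the brown triangle, the pink hexagon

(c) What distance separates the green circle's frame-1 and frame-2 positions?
3.1

The green circle moved from (8.8, 8.8) to (5.7, 8.5), a distance of √(3.1² + 0.3²) ≈ 3.1.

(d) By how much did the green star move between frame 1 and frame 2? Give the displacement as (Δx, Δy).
(1.5, 0.8)

The green star was at (0.7, 4.7) in frame 1 and (2.2, 5.5) in frame 2.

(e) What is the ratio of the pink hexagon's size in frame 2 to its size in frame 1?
1.5×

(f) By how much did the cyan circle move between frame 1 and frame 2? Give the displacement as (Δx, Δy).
(-1.8, 2.5)

The cyan circle was at (2.6, 6.1) in frame 1 and (0.8, 8.6) in frame 2.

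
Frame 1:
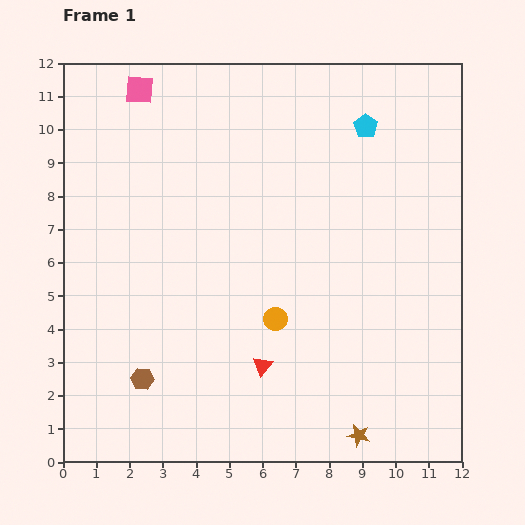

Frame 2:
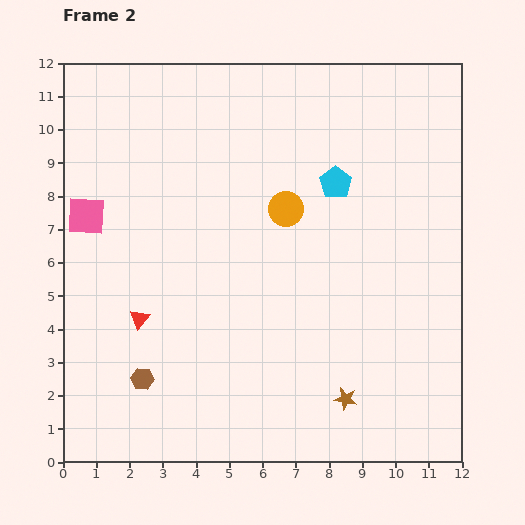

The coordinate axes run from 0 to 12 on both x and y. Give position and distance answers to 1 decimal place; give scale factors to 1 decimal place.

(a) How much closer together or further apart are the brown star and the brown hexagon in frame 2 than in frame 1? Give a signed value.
-0.6

Distance in frame 1: 6.7. Distance in frame 2: 6.1.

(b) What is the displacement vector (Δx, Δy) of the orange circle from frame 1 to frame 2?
(0.3, 3.3)

The orange circle was at (6.4, 4.3) in frame 1 and (6.7, 7.6) in frame 2.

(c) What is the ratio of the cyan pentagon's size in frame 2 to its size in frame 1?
1.3×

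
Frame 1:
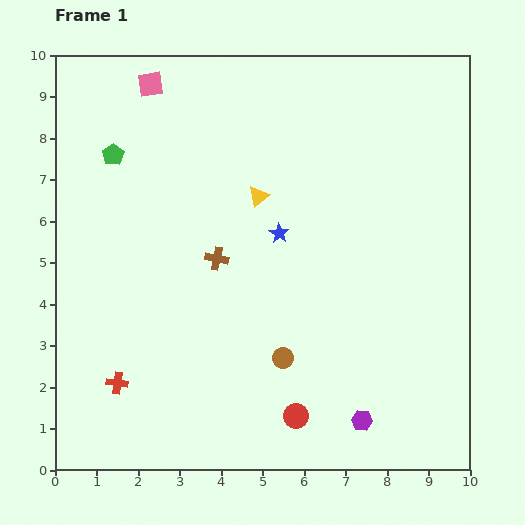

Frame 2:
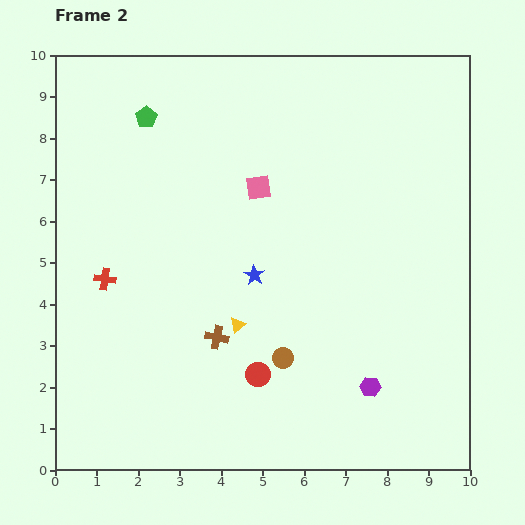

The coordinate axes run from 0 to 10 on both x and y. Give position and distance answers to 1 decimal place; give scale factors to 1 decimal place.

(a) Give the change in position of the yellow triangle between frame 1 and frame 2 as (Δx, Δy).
(-0.5, -3.1)

The yellow triangle was at (4.9, 6.6) in frame 1 and (4.4, 3.5) in frame 2.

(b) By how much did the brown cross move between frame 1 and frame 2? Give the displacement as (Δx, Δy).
(0.0, -1.9)

The brown cross was at (3.9, 5.1) in frame 1 and (3.9, 3.2) in frame 2.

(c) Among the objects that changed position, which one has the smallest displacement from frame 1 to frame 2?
the purple hexagon

(moved 0.8)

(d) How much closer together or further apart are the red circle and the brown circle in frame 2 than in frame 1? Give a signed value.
-0.7

Distance in frame 1: 1.4. Distance in frame 2: 0.7.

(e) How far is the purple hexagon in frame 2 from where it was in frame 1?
0.8

The purple hexagon moved from (7.4, 1.2) to (7.6, 2.0), a distance of √(0.2² + 0.8²) ≈ 0.8.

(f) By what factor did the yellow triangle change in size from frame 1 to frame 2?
0.7×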